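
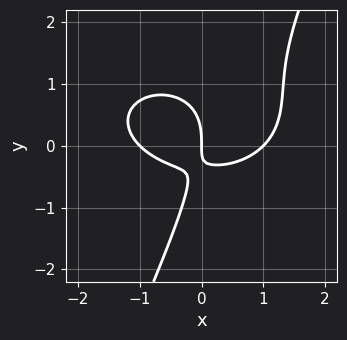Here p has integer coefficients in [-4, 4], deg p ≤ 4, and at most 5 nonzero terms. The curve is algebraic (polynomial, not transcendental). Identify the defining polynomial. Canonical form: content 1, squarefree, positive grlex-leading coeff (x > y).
deg p = 3.
From the visible intercepts: it crosses the y-axis at the gridline y = 0; among the integer gridlines, it crosses the x-axis at x ∈ {-1, 0, 1}.
Together with the visible shape, these determine p as stated.

x^3 + 2*x*y^2 - y^3 - 2*x*y - x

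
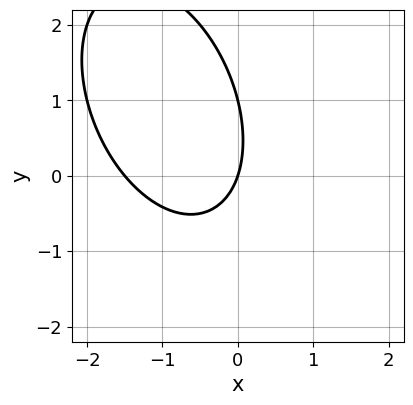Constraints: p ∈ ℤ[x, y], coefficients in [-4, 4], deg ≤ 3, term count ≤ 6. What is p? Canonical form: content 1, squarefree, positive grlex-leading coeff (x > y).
The degree is 2 — the shape is more complex than any degree-1 curve.
Reading off the gridlines: it meets the x-axis at x = 0 (among the integer gridlines); the y-axis gridline crossings are at y ∈ {0, 1}.
Assembling these constraints gives the stated polynomial.

2*x^2 + x*y + y^2 + 3*x - y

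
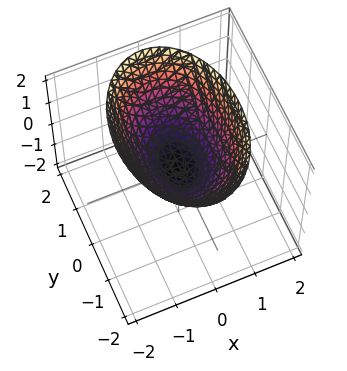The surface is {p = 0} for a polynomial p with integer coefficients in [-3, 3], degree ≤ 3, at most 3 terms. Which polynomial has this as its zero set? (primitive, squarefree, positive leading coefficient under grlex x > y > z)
(a) The degree is 2 — a paraboloid; a quadric.
(b) Symmetries: it's symmetric under y → −y, forcing even powers of y; it's symmetric under x → −x, forcing even powers of x.
(c) Reading off the gridlines: one z-axis crossing is at z = 0; one y-axis crossing is at y = 0; it meets the x-axis at x = 0 (among the integer gridlines).
(d) Fitting integer coefficients to these (and the overall shape) gives p.

2*x^2 + y^2 - 2*z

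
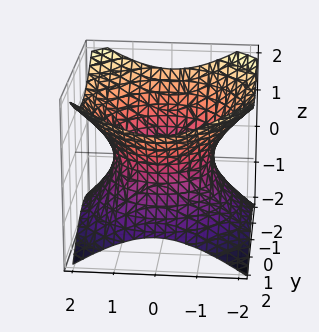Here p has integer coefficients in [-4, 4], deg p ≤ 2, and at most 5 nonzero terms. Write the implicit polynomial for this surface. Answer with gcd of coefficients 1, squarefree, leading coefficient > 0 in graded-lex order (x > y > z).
1. Degree: a generic line meets the surface in up to 2 points, so deg p = 2.
2. Symmetries: rotational symmetry about the z-axis ⇒ p depends on x, y only through x² + y².
3. From the axis intercepts and sections: a circular section at z = 1 has radius between 1 and 2; no z-intercept at any integer in the box.
4. Putting this together gives p.

2*x^2 + 2*y^2 - 3*z^2 - 3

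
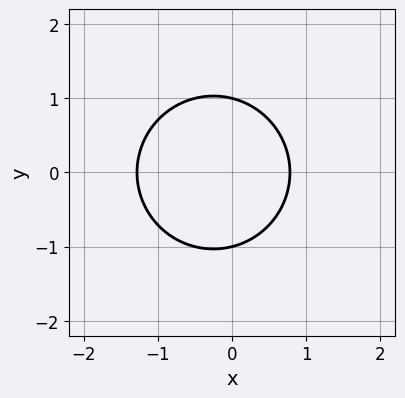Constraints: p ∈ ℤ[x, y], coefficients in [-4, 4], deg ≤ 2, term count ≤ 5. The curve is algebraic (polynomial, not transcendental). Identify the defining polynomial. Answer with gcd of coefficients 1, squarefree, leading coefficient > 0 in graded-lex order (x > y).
First, degree: the shape is more complex than any degree-1 curve, so deg p = 2.
Next, symmetries: mirror symmetry y ↦ −y ⇒ only even powers of y.
Next, from the visible intercepts: among the integer gridlines, it crosses the y-axis at y ∈ {-1, 1}.
Finally, matching integer coefficients to the picture gives p.

2*x^2 + 2*y^2 + x - 2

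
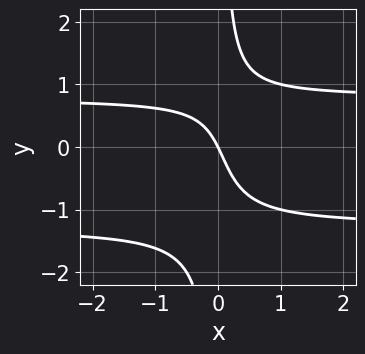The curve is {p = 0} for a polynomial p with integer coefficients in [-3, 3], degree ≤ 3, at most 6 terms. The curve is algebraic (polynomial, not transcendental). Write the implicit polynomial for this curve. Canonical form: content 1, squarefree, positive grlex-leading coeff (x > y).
2*x*y^2 + x*y - 2*x - y

First, degree: a generic line meets the curve in up to 3 points, so deg p = 3.
Then, against the integer gridlines: it meets the y-axis at y = 0 (among the integer gridlines); it crosses the x-axis at the gridline x = 0.
Finally, these observations pin down the coefficients.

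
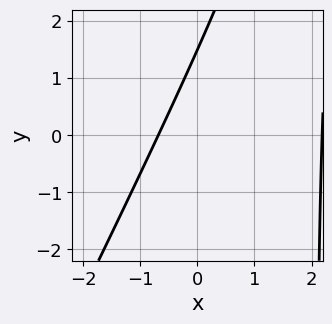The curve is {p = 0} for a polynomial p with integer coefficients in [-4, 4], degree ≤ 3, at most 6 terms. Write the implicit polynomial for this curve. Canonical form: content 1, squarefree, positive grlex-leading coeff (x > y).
2*x^2 - x*y - 3*x + 2*y - 3

First, the degree is 2 — a generic line meets the curve in up to 2 points.
Finally, solving for integer coefficients yields p as stated.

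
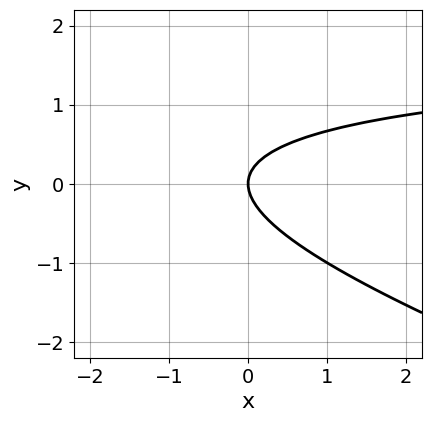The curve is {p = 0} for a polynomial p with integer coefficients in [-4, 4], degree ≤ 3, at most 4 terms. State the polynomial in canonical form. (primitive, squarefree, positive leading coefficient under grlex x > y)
x*y + 3*y^2 - 2*x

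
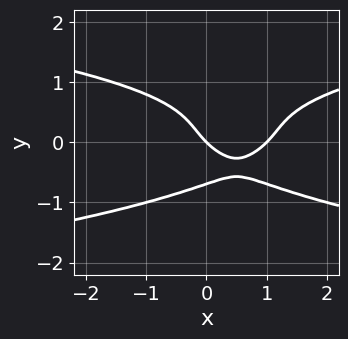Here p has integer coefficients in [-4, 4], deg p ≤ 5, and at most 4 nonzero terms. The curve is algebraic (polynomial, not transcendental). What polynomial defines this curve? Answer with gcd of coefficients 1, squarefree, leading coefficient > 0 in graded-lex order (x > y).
(a) Degree: the shape is more complex than any degree-3 curve, so deg p = 4.
(b) From the visible intercepts: it meets the y-axis at y = 0 (among the integer gridlines); among the integer gridlines, it crosses the x-axis at x ∈ {0, 1}.
(c) Matching integer coefficients to the picture gives p.

3*y^4 - x^2 + x + y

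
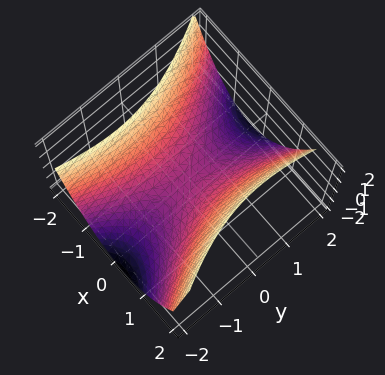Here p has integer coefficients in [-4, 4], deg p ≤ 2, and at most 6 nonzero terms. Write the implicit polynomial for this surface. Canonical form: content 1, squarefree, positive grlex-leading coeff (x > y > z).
3*x^2 + x*y - y^2 - 3*z

First, degree: the shape is more complex than any degree-1 surface, so deg p = 2.
Then, checking where it meets the axes: it meets the x-axis at x = 0 (among the integer gridlines); it meets the z-axis at z = 0 (among the integer gridlines); it meets the y-axis at y = 0 (among the integer gridlines).
Finally, the integer polynomial consistent with all of this is the stated p.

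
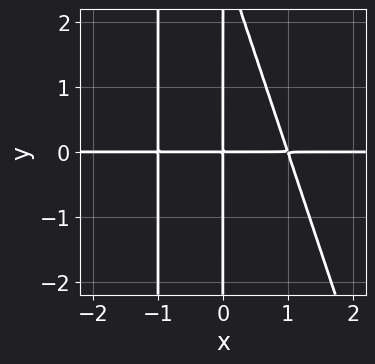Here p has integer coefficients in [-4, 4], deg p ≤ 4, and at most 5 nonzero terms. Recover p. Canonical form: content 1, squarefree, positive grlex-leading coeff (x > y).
3*x^3*y + x^2*y^2 + x*y^2 - 3*x*y

1. The degree is 4 — no degree-3 curve has this shape.
2. From the axis intercepts and sections: every point of the x-axis in the box is on the curve; the visible y-axis segment lies entirely on the curve.
3. The integer polynomial consistent with all of this is the stated p.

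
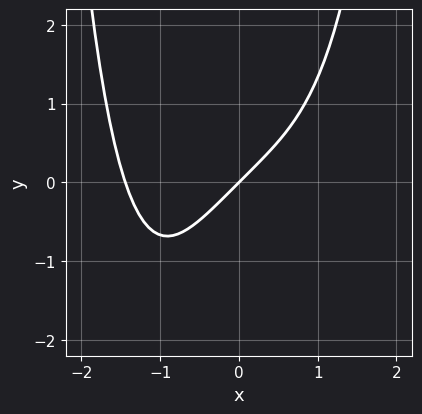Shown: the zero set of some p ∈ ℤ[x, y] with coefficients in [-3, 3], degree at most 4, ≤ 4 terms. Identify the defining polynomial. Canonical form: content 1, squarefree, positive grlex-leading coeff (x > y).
First, degree: the shape is more complex than any degree-3 curve, so deg p = 4.
Next, checking where it meets the axes: it crosses the y-axis at the gridline y = 0; one x-axis crossing is at x = 0.
Finally, assembling these constraints gives the stated polynomial.

x^4 + 3*x - 3*y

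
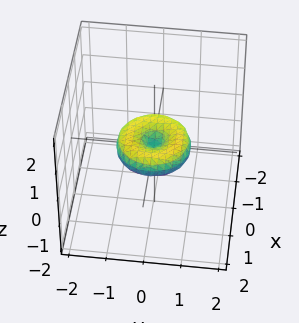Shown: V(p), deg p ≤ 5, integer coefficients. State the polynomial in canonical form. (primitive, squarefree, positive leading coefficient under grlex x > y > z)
x^4 + 2*x^2*y^2 + y^4 - x^2 - y^2 + 2*z^2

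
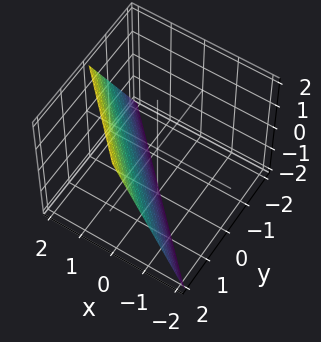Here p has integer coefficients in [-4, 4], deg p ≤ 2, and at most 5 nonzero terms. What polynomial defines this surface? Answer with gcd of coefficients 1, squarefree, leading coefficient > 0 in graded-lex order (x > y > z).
1. deg p = 1. Every cross-section is a straight line — this is a plane.
2. Observable constraints: it crosses the y-axis at the gridline y = 1; it meets the x-axis at x = 1 (among the integer gridlines); one z-axis crossing is at z = -2.
3. These observations pin down the coefficients.

2*x + 2*y - z - 2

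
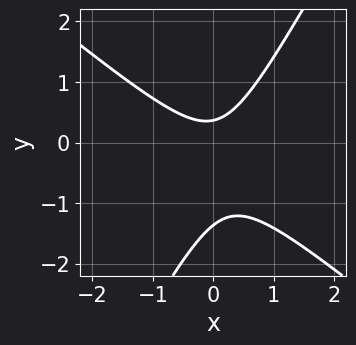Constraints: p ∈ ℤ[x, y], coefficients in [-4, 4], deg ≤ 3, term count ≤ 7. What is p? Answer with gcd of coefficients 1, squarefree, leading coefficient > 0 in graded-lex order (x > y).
1. deg p = 2.
2. Reading off the gridlines: the curve avoids every integer x-axis point in the box.
3. The integer polynomial consistent with all of this is the stated p.

3*x^2 + 2*x*y - 2*y^2 - 2*y + 1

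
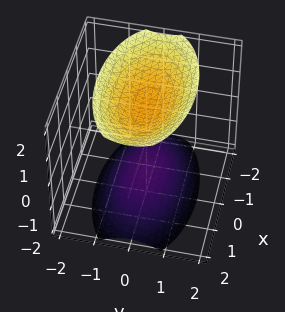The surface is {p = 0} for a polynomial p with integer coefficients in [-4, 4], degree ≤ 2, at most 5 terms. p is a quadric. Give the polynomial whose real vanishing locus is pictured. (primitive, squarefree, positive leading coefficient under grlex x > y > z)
(a) The picture has 2 separate pieces. Treating them together as one polynomial.
(b) Degree: two separate bowl-shaped sheets opening away from each other; a quadric, so deg p = 2.
(c) Symmetries: it's symmetric under z → −z, forcing even powers of z; it's symmetric under x → −x, forcing even powers of x; mirror symmetry y ↦ −y ⇒ only even powers of y.
(d) Checking where it meets the axes: no y-intercept at any integer in the box; the surface avoids every integer x-axis point in the box.
(e) Matching integer coefficients to the picture gives p.

x^2 + 3*y^2 - 2*z^2 + 3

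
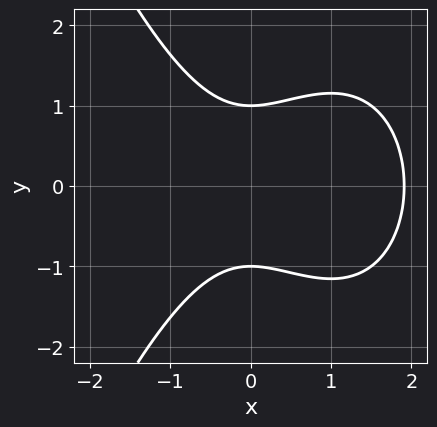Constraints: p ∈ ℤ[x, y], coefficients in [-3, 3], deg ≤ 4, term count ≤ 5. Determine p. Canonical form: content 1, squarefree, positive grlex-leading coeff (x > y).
The degree is 3 — no degree-2 curve has this shape.
Symmetries: mirror symmetry y ↦ −y ⇒ only even powers of y.
Against the integer gridlines: the y-axis gridline crossings are at y ∈ {-1, 1}.
These observations pin down the coefficients.

2*x^3 - 3*x^2 + 3*y^2 - 3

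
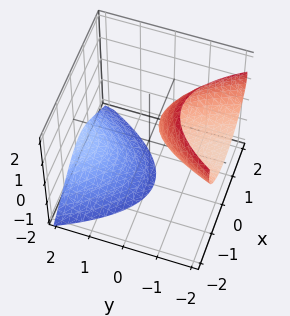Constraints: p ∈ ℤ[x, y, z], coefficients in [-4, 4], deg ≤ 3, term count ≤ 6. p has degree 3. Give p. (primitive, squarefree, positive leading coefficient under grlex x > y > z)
z^3 + 3*x^2 + 3*y*z - 3*z + 3

First, the picture has 2 separate pieces. They look like related sheets of one shape, so recover p as a whole.
Then, the degree is 3 — no degree-2 surface has this shape.
Then, from the visible intercepts: the surface avoids every integer z-axis point in the box; no x-intercept at any integer in the box.
Finally, putting this together gives p.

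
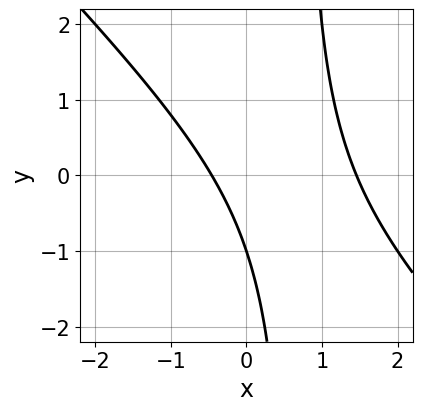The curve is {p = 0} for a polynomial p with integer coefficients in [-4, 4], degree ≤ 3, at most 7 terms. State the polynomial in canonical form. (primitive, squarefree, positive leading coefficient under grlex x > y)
First, deg p = 2.
Next, against the integer gridlines: it meets the y-axis at y = -1 (among the integer gridlines).
Finally, the integer polynomial consistent with all of this is the stated p.

3*x^2 + 3*x*y - 3*x - 2*y - 2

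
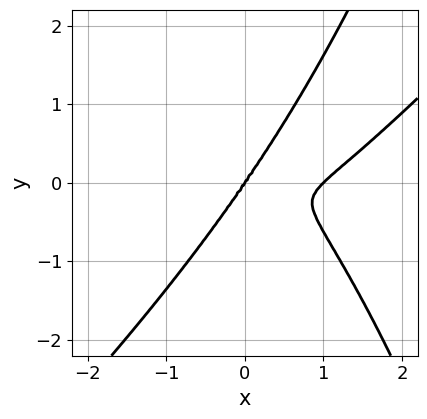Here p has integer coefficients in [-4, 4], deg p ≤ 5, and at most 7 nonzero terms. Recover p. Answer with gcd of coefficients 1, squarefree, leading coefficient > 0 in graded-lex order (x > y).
First, deg p = 4. The shape is more complex than any degree-3 curve.
Then, observable constraints: the x-axis gridline crossings are at x ∈ {0, 1}; it meets the y-axis at y = 0 (among the integer gridlines).
Finally, matching integer coefficients to the picture gives p.

x^4 - x^3*y - x^3 - x*y^2 + y^3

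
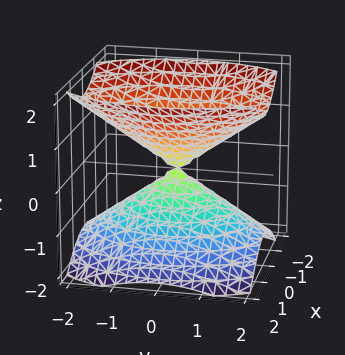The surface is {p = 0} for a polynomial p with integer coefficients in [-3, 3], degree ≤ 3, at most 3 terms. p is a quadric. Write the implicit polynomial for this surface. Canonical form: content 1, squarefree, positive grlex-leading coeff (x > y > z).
1. I count 2 distinct pieces. They look like related sheets of one shape, so recover p as a whole.
2. Degree: a double cone through the origin; a quadric, so deg p = 2.
3. Symmetries: it's symmetric under x → −x, forcing even powers of x; the y ↦ −y reflection is a symmetry, so y appears only in even powers; mirror symmetry z ↦ −z ⇒ only even powers of z.
4. Reading off the gridlines: it crosses the y-axis at the gridline y = 0; it meets the x-axis at x = 0 (among the integer gridlines).
5. Matching integer coefficients to the picture gives p.

2*x^2 + y^2 - 2*z^2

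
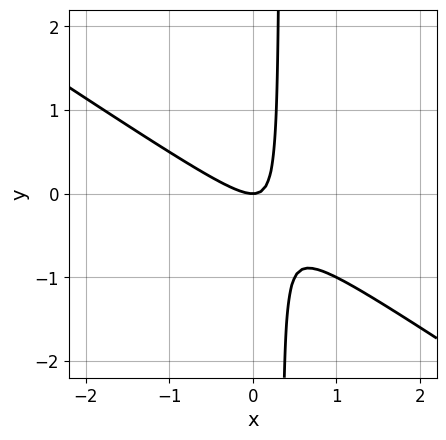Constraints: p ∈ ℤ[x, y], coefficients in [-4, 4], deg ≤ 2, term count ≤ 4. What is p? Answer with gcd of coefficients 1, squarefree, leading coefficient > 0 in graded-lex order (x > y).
2*x^2 + 3*x*y - y

First, degree: the shape is more complex than any degree-1 curve, so deg p = 2.
Next, observable constraints: one y-axis crossing is at y = 0; it crosses the x-axis at the gridline x = 0.
Finally, together with the visible shape, these determine p as stated.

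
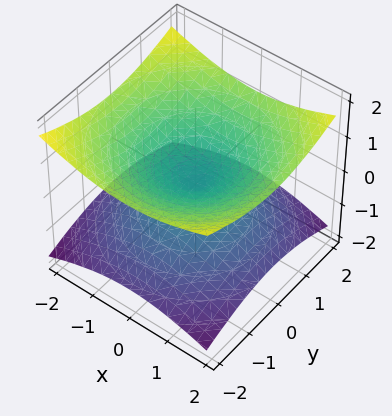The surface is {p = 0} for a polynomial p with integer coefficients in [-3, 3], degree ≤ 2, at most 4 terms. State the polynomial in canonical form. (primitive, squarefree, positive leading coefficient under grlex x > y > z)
The degree is 2 — two nappes meeting at a single point; a quadric.
Symmetries: it's symmetric under z → −z, forcing even powers of z; rotational symmetry about the z-axis ⇒ p depends on x, y only through x² + y².
From the visible intercepts: it crosses the x-axis at the gridline x = 0; it meets the y-axis at y = 0 (among the integer gridlines); a circular section at z = 1 has radius between 1 and 2.
Matching integer coefficients to the picture gives p.

x^2 + y^2 - 3*z^2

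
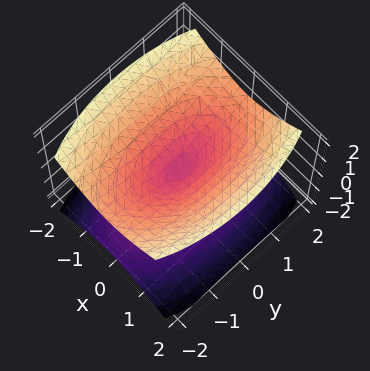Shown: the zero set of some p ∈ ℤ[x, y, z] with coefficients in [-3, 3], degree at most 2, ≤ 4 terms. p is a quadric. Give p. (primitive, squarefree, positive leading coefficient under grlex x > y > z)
The picture has 2 separate pieces. They look like related sheets of one shape, so recover p as a whole.
deg p = 2. Two nappes meeting at a single point; a quadric.
Symmetries: mirror symmetry y ↦ −y ⇒ only even powers of y; it's symmetric under z → −z, forcing even powers of z; the x ↦ −x reflection is a symmetry, so x appears only in even powers.
Checking where it meets the axes: it crosses the y-axis at the gridline y = 0; one x-axis crossing is at x = 0; one z-axis crossing is at z = 0.
Putting this together gives p.

3*x^2 + y^2 - 3*z^2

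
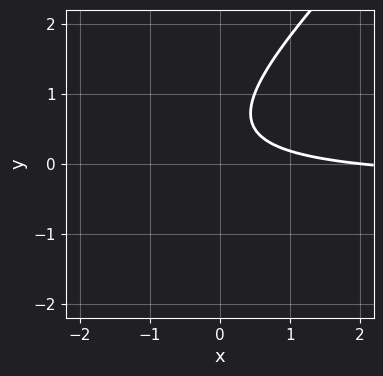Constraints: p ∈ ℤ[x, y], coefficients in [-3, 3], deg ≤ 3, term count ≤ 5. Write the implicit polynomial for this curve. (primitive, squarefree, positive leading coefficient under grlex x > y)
3*x*y - 3*y^2 + x + 3*y - 2

1. The degree is 2 — the shape is more complex than any degree-1 curve.
2. Checking where it meets the axes: it meets the x-axis at x = 2 (among the integer gridlines); it misses every integer gridline on the y-axis.
3. Putting this together gives p.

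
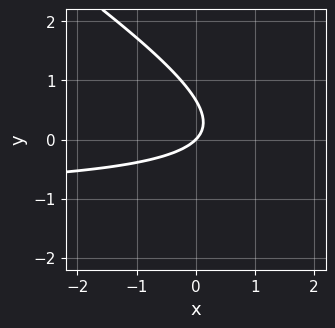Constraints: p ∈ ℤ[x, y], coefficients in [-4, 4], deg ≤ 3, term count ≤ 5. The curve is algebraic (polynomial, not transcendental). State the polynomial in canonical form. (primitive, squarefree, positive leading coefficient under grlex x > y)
2*x*y + 3*y^2 + 2*x - 2*y

First, degree: a generic line meets the curve in up to 2 points, so deg p = 2.
Next, checking where it meets the axes: it crosses the y-axis at the gridline y = 0; one x-axis crossing is at x = 0.
Finally, fitting integer coefficients to these (and the overall shape) gives p.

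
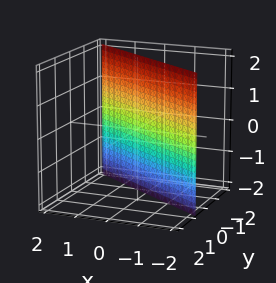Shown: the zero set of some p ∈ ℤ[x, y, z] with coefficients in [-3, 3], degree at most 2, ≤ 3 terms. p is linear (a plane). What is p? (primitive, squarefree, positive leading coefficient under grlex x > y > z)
2*x + 3*y + 2

deg p = 1.
From the visible intercepts: one x-axis crossing is at x = -1; no z-intercept at any integer in the box.
Fitting integer coefficients to these (and the overall shape) gives p.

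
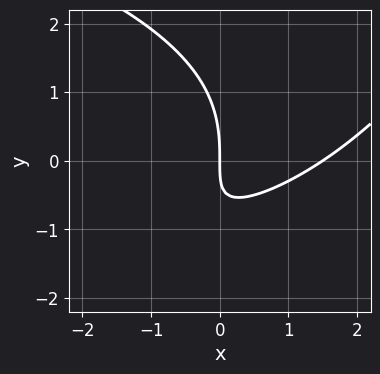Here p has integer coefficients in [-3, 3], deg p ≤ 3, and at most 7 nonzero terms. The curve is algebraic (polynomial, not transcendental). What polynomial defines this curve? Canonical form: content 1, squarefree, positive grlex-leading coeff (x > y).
x*y^2 - y^3 + 2*x^2 - 3*x*y - 3*x

Degree: a generic line meets the curve in up to 3 points, so deg p = 3.
Observable constraints: it crosses the x-axis at the gridline x = 0; it meets the y-axis at y = 0 (among the integer gridlines).
The integer polynomial consistent with all of this is the stated p.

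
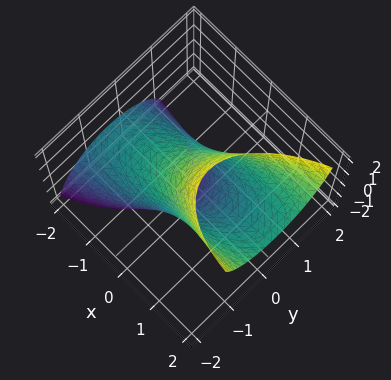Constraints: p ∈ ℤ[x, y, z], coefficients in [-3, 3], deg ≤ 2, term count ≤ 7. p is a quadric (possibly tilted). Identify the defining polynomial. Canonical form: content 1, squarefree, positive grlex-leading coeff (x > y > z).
1. The degree is 2 — a generic line meets the surface in up to 2 points.
2. The integer polynomial consistent with all of this is the stated p.

x^2 - x*y - 3*x*z + 3*y^2 + z^2 - 2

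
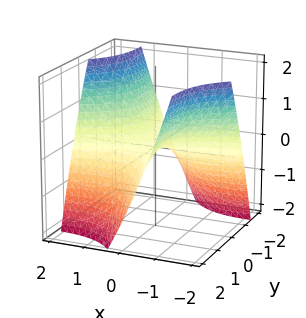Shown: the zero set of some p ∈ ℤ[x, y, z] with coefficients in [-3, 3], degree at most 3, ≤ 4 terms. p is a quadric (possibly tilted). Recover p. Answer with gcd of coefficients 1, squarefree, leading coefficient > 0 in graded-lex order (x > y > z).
1. Degree: the shape is more complex than any degree-1 surface, so deg p = 2.
2. Reading off the gridlines: one y-axis crossing is at y = 0; it crosses the z-axis at the gridline z = 0; one x-axis crossing is at x = 0.
3. Putting this together gives p.

x^2 - 3*x*y - y^2 - 3*z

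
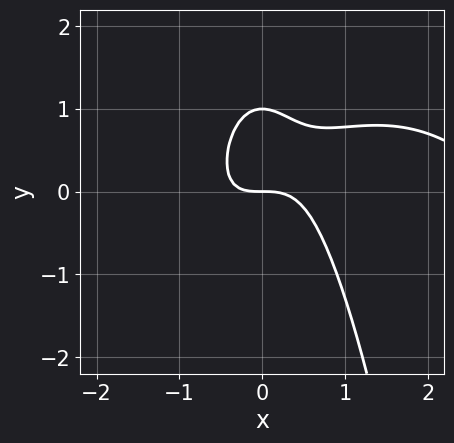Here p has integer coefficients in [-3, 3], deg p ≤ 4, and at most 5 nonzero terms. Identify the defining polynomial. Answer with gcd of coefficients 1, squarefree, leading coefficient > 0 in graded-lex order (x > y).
x^4 - 3*x^3 + 3*x^2*y + 2*y^2 - 2*y

(a) Degree: a generic line meets the curve in up to 4 points, so deg p = 4.
(b) From the axis intercepts and sections: it crosses the x-axis at the gridline x = 0; among the integer gridlines, it crosses the y-axis at y ∈ {0, 1}.
(c) Matching integer coefficients to the picture gives p.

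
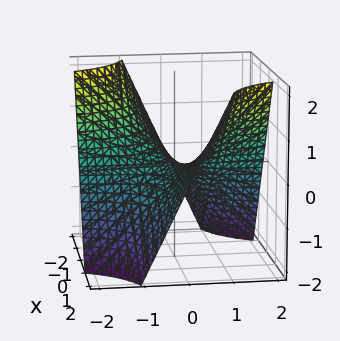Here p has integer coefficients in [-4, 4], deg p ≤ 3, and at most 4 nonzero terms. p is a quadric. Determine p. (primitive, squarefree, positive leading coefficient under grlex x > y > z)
First, degree: a hyperbolic paraboloid; a quadric, so deg p = 2.
Then, against the integer gridlines: it meets the z-axis at z = 0 (among the integer gridlines); every point of the y-axis in the box is on the surface; every point of the x-axis in the box is on the surface.
Finally, matching integer coefficients to the picture gives p.

x*y - z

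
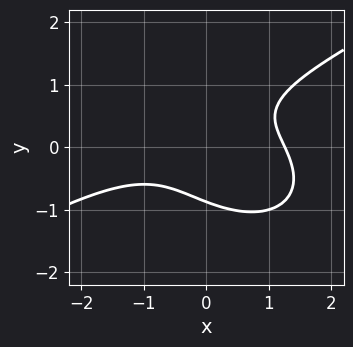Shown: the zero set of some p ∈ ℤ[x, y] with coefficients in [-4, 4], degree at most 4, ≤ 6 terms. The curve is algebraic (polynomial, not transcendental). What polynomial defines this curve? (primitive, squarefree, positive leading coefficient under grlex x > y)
x^3 - x^2*y - 3*y^3 + 3*x*y - 2

First, deg p = 3. A generic line meets the curve in up to 3 points.
Finally, solving for integer coefficients yields p as stated.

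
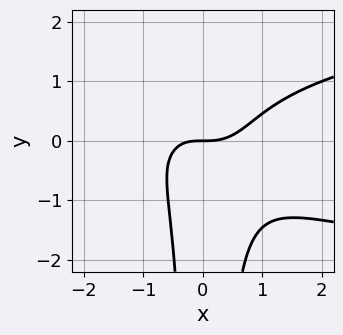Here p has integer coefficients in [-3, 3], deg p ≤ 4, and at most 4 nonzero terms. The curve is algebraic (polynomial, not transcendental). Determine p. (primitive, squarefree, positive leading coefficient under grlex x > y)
3*x^2*y^2 - 2*x^3 + x*y + 2*y

1. Degree: the shape is more complex than any degree-3 curve, so deg p = 4.
2. From the visible intercepts: one y-axis crossing is at y = 0; one x-axis crossing is at x = 0.
3. The integer polynomial consistent with all of this is the stated p.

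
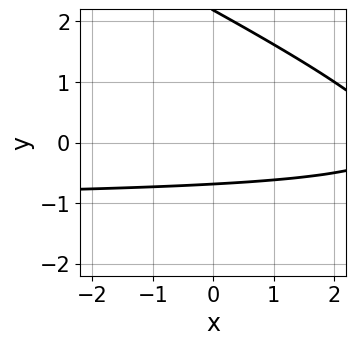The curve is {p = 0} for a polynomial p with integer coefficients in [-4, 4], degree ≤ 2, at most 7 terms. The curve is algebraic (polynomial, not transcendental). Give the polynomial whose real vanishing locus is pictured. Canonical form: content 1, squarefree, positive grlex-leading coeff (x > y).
First, degree: a generic line meets the curve in up to 2 points, so deg p = 2.
Then, checking where it meets the axes: it misses every integer gridline on the x-axis.
Finally, together with the visible shape, these determine p as stated.

x*y + 2*y^2 + x - 3*y - 3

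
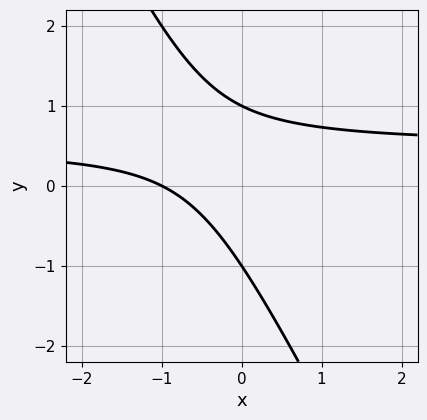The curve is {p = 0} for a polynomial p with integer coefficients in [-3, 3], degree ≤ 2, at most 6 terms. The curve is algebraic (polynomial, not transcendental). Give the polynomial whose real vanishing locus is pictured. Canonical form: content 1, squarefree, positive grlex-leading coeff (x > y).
First, degree: a generic line meets the curve in up to 2 points, so deg p = 2.
Next, from the visible intercepts: the y-axis gridline crossings are at y ∈ {-1, 1}; one x-axis crossing is at x = -1.
Finally, fitting integer coefficients to these (and the overall shape) gives p.

2*x*y + y^2 - x - 1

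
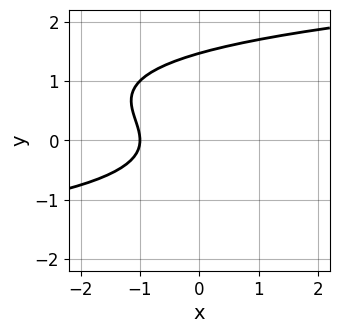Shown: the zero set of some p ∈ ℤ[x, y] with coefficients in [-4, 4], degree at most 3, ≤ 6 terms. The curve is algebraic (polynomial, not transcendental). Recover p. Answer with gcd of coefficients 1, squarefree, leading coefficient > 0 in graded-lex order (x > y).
(a) deg p = 3.
(b) Against the integer gridlines: one x-axis crossing is at x = -1.
(c) Putting this together gives p.

y^3 - y^2 - x - 1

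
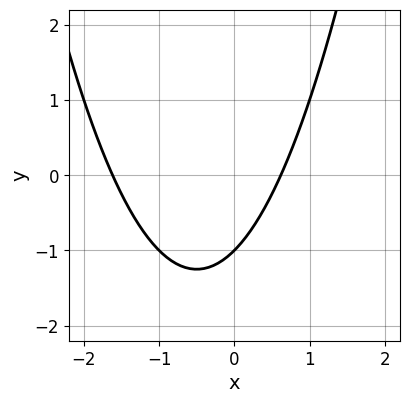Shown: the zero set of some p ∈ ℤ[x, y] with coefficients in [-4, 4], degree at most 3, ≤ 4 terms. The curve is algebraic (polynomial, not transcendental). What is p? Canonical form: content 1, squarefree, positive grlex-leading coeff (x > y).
deg p = 2. No degree-1 curve has this shape.
From the visible intercepts: it meets the y-axis at y = -1 (among the integer gridlines).
Assembling these constraints gives the stated polynomial.

x^2 + x - y - 1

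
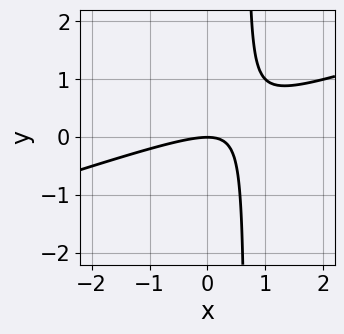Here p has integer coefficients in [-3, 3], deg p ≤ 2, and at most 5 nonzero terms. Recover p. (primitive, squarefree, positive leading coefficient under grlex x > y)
x^2 - 3*x*y + 2*y

1. deg p = 2. No degree-1 curve has this shape.
2. From the axis intercepts and sections: it crosses the y-axis at the gridline y = 0; one x-axis crossing is at x = 0.
3. The integer polynomial consistent with all of this is the stated p.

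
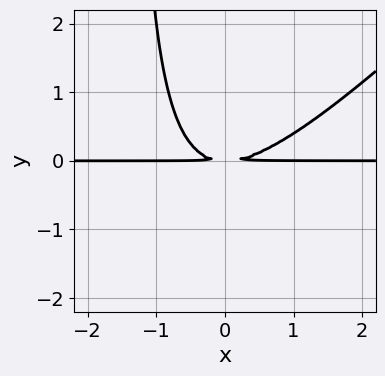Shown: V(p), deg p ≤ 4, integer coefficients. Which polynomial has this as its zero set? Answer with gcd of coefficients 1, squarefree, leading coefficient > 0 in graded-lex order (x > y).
First, deg p = 3. The shape is more complex than any degree-2 curve.
Then, checking where it meets the axes: the visible x-axis segment lies entirely on the curve.
Finally, these observations pin down the coefficients.

2*x^2*y - 2*x*y^2 - 3*y^2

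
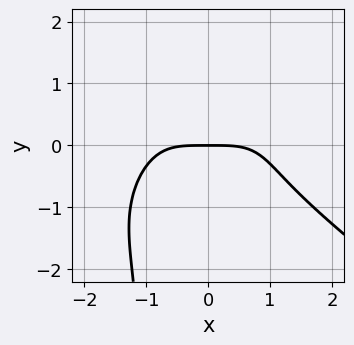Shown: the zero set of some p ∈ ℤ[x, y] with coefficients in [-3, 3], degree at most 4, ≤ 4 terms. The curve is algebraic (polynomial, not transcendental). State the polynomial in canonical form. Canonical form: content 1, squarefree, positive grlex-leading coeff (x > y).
1. Degree: no degree-3 curve has this shape, so deg p = 4.
2. From the axis intercepts and sections: one x-axis crossing is at x = 0; it meets the y-axis at y = 0 (among the integer gridlines).
3. Matching integer coefficients to the picture gives p.

x^4 + 2*x*y^3 + 2*y^3 + 3*y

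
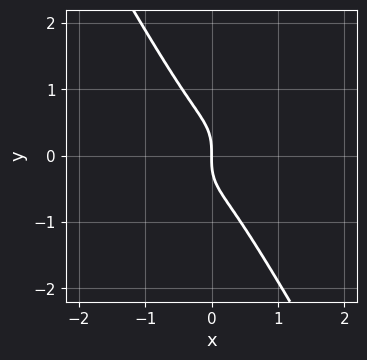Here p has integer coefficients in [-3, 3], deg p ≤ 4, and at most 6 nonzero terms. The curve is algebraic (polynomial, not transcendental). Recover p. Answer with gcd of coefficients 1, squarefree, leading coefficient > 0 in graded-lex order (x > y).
2*x^3 - 2*x^2*y + y^3 + x

deg p = 3. No degree-2 curve has this shape.
From the visible intercepts: one y-axis crossing is at y = 0; it meets the x-axis at x = 0 (among the integer gridlines).
Together with the visible shape, these determine p as stated.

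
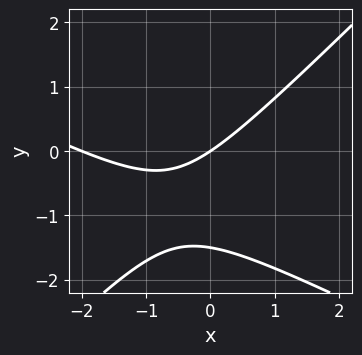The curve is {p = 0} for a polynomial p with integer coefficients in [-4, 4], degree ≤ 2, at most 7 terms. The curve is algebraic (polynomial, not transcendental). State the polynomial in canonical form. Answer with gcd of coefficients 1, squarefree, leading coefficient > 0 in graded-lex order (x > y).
First, the degree is 2 — a generic line meets the curve in up to 2 points.
Next, against the integer gridlines: it meets the y-axis at y = 0 (among the integer gridlines); among the integer gridlines, it crosses the x-axis at x ∈ {-2, 0}.
Finally, fitting integer coefficients to these (and the overall shape) gives p.

x^2 + x*y - 2*y^2 + 2*x - 3*y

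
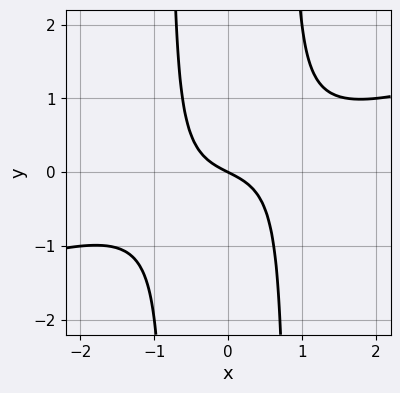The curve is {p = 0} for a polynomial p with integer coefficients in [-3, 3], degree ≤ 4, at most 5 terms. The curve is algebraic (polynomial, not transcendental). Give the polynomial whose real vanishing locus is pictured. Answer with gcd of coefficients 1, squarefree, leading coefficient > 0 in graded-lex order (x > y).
1. deg p = 3. A generic line meets the curve in up to 3 points.
2. Reading off the gridlines: it meets the x-axis at x = 0 (among the integer gridlines); one y-axis crossing is at y = 0.
3. Fitting integer coefficients to these (and the overall shape) gives p.

x^3 - 3*x^2*y + x + 2*y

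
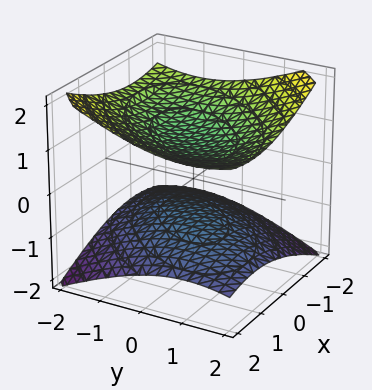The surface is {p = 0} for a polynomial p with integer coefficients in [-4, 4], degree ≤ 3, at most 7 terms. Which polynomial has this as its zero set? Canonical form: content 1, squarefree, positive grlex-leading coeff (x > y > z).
x^2 - x*y + y^2 - 3*z^2 + 2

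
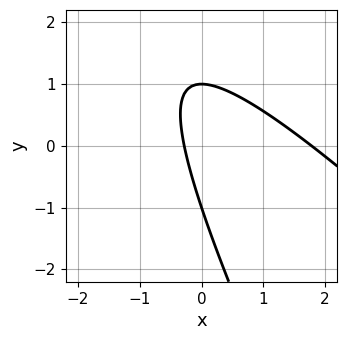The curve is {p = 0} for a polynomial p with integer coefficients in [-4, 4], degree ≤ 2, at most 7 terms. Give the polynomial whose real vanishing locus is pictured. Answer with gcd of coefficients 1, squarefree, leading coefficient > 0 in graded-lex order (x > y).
2*x^2 + 3*x*y + y^2 - 3*x - 1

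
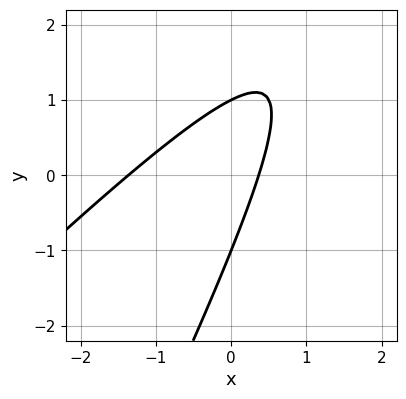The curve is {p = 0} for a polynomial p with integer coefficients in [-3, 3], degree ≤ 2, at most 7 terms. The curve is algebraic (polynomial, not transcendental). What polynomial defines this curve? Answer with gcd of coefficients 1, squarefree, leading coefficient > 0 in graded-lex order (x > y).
2*x^2 - 3*x*y + y^2 + 2*x - 1

deg p = 2.
From the axis intercepts and sections: among the integer gridlines, it crosses the y-axis at y ∈ {-1, 1}.
These observations pin down the coefficients.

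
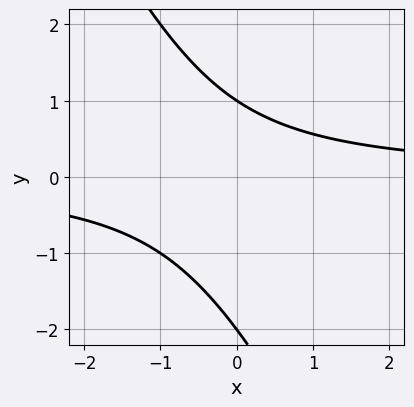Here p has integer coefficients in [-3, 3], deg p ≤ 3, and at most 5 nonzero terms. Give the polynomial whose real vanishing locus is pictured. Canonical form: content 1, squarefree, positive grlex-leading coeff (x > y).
(a) deg p = 2.
(b) Against the integer gridlines: among the integer gridlines, it crosses the y-axis at y ∈ {-2, 1}; it misses every integer gridline on the x-axis.
(c) Solving for integer coefficients yields p as stated.

2*x*y + y^2 + y - 2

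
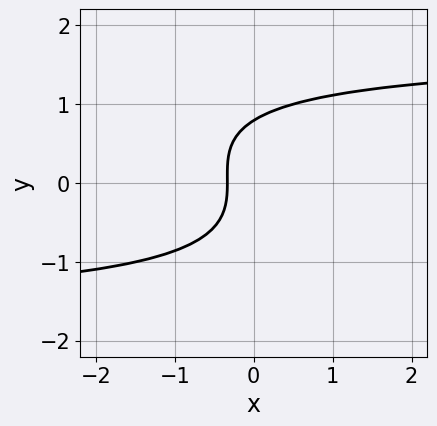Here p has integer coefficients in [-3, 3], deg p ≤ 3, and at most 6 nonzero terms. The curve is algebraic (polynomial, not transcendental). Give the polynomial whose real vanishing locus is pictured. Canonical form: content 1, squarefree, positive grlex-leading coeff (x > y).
x*y^2 + 2*y^3 - 3*x - 1

1. The degree is 3 — the shape is more complex than any degree-2 curve.
2. Solving for integer coefficients yields p as stated.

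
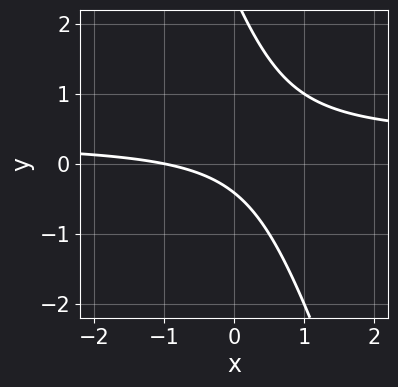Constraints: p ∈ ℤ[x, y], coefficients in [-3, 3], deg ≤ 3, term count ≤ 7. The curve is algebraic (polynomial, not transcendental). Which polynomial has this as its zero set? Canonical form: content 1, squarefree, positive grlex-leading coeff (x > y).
3*x*y + y^2 - x - 2*y - 1

(a) Degree: the shape is more complex than any degree-1 curve, so deg p = 2.
(b) Reading off the gridlines: it crosses the x-axis at the gridline x = -1.
(c) Solving for integer coefficients yields p as stated.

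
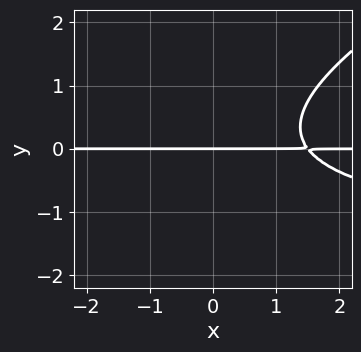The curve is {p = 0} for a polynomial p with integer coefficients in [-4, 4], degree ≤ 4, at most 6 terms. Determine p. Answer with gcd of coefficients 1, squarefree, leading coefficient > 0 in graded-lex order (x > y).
x*y^2 - 2*y^3 + 2*x*y - 3*y

First, deg p = 3.
Next, checking where it meets the axes: it crosses the y-axis at the gridline y = 0; every point of the x-axis in the box is on the curve.
Finally, matching integer coefficients to the picture gives p.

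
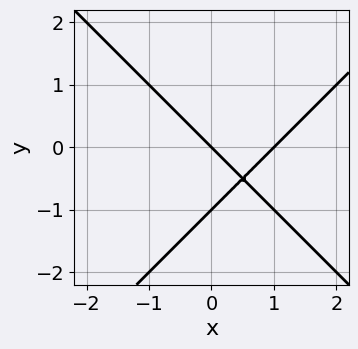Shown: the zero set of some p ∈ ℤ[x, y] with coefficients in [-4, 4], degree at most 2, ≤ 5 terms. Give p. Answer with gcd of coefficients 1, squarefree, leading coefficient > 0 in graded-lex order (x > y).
deg p = 2. No degree-1 curve has this shape.
From the visible intercepts: the x-axis gridline crossings are at x ∈ {0, 1}; the y-axis gridline crossings are at y ∈ {-1, 0}.
Solving for integer coefficients yields p as stated.

x^2 - y^2 - x - y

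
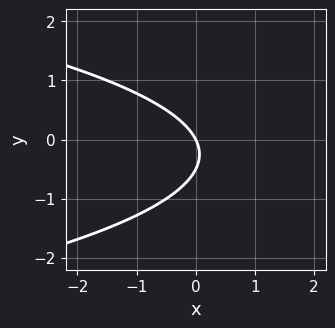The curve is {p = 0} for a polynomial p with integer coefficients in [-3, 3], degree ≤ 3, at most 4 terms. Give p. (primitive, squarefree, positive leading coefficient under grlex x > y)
2*y^2 + 2*x + y

(a) deg p = 2. No degree-1 curve has this shape.
(b) Reading off the gridlines: one x-axis crossing is at x = 0; it meets the y-axis at y = 0 (among the integer gridlines).
(c) Putting this together gives p.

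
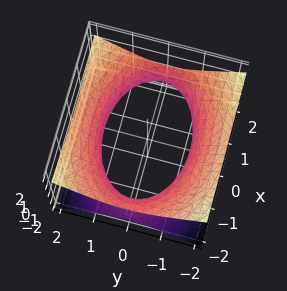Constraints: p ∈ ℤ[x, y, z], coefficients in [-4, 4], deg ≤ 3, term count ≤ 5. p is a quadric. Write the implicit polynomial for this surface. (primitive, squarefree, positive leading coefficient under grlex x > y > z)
First, the degree is 2 — an hourglass — one-sheet hyperboloid; a quadric.
Next, symmetries: the z ↦ −z reflection is a symmetry, so z appears only in even powers; mirror symmetry x ↦ −x ⇒ only even powers of x; it's symmetric under y → −y, forcing even powers of y.
Then, checking where it meets the axes: the surface avoids every integer z-axis point in the box.
Finally, the integer polynomial consistent with all of this is the stated p.

x^2 + 2*y^2 - 3*z^2 - 3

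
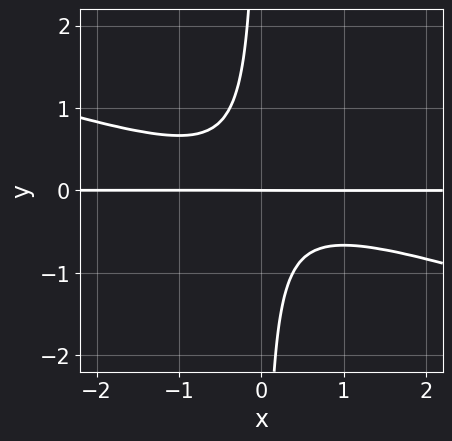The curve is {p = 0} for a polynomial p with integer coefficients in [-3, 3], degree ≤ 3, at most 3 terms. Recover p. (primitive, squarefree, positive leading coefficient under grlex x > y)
(a) The degree is 3 — the shape is more complex than any degree-2 curve.
(b) Reading off the gridlines: the visible x-axis segment lies entirely on the curve; it meets the y-axis at y = 0 (among the integer gridlines).
(c) Putting this together gives p.

x^2*y + 3*x*y^2 + y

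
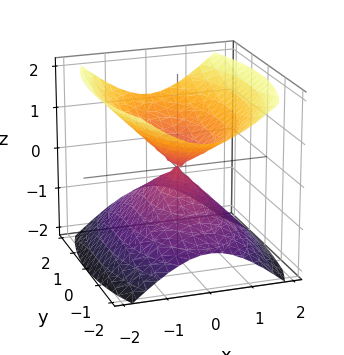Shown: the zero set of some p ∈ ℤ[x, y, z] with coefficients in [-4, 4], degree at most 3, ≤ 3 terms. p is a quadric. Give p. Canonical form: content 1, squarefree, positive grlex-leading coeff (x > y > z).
3*x^2 + y^2 - 3*z^2

(a) The picture has 2 separate pieces. They look like related sheets of one shape, so recover p as a whole.
(b) deg p = 2. A double cone through the origin; a quadric.
(c) Symmetries: it's symmetric under y → −y, forcing even powers of y; the z ↦ −z reflection is a symmetry, so z appears only in even powers; it's symmetric under x → −x, forcing even powers of x.
(d) Against the integer gridlines: one x-axis crossing is at x = 0; it crosses the z-axis at the gridline z = 0.
(e) Assembling these constraints gives the stated polynomial.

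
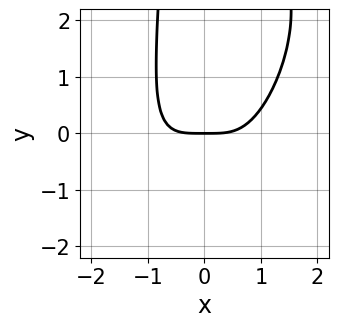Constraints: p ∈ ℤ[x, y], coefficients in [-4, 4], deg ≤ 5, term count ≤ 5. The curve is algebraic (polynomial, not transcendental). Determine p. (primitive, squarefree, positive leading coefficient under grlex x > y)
1. Degree: a generic line meets the curve in up to 4 points, so deg p = 4.
2. Observable constraints: it meets the x-axis at x = 0 (among the integer gridlines); one y-axis crossing is at y = 0.
3. Matching integer coefficients to the picture gives p.

2*x^4 - 2*x^3*y + x^2*y^2 - 3*y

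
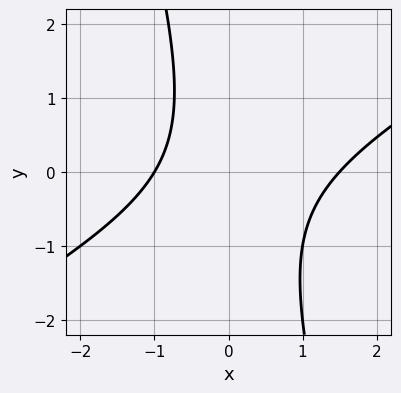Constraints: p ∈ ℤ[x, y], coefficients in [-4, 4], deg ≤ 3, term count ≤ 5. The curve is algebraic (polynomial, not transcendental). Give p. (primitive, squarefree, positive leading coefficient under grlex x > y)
2*x^2 - 3*x*y - y^2 - x - 3

deg p = 2. No degree-1 curve has this shape.
From the visible intercepts: one x-axis crossing is at x = -1; the curve avoids every integer y-axis point in the box.
Matching integer coefficients to the picture gives p.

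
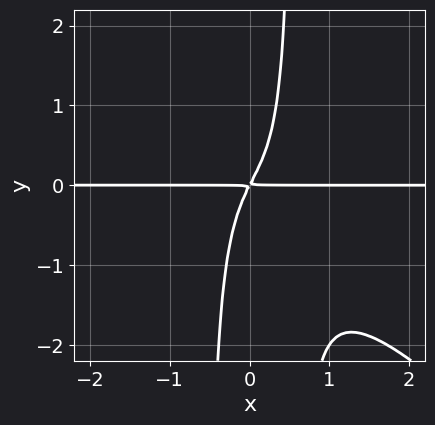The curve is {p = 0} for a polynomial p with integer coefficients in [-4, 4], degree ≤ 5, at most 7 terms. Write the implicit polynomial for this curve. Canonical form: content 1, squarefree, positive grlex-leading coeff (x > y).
3*x^3*y + 3*x^2*y^2 - x^2*y + 2*x*y - y^2

The degree is 4 — a generic line meets the curve in up to 4 points.
Checking where it meets the axes: the visible x-axis segment lies entirely on the curve.
Fitting integer coefficients to these (and the overall shape) gives p.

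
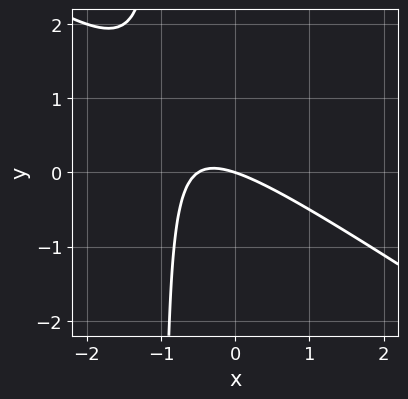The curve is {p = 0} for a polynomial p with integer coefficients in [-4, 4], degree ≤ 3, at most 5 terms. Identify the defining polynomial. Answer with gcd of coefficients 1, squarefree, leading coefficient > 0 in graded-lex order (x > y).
The degree is 2 — the shape is more complex than any degree-1 curve.
Checking where it meets the axes: it crosses the x-axis at the gridline x = 0; it crosses the y-axis at the gridline y = 0.
The integer polynomial consistent with all of this is the stated p.

2*x^2 + 3*x*y + x + 3*y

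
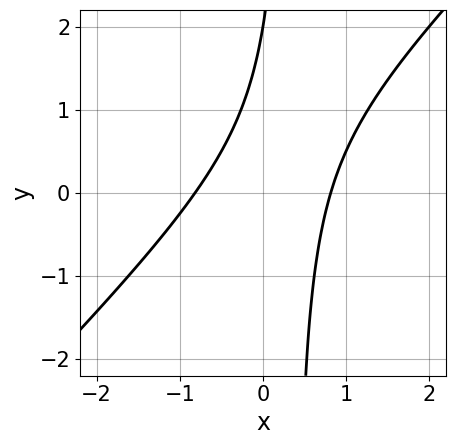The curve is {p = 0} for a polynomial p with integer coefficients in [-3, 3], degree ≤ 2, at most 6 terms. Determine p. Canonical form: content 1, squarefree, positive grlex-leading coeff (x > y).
3*x^2 - 3*x*y + y - 2

(a) deg p = 2. No degree-1 curve has this shape.
(b) Reading off the gridlines: it crosses the y-axis at the gridline y = 2.
(c) Solving for integer coefficients yields p as stated.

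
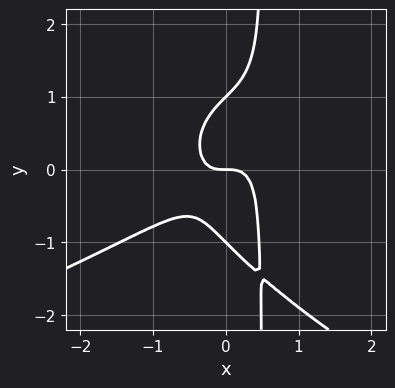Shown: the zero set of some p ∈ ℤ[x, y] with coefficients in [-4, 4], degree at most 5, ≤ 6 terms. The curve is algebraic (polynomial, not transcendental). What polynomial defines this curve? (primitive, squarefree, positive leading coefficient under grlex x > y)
1. deg p = 4. A generic line meets the curve in up to 4 points.
2. Observable constraints: one x-axis crossing is at x = 0; the y-axis gridline crossings are at y ∈ {-1, 0, 1}.
3. These observations pin down the coefficients.

2*x*y^3 + 3*x^3 - 3*x^2*y - y^3 + y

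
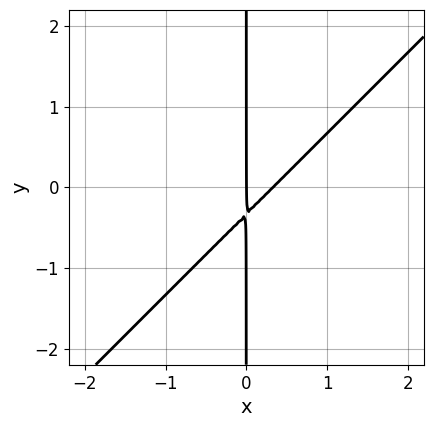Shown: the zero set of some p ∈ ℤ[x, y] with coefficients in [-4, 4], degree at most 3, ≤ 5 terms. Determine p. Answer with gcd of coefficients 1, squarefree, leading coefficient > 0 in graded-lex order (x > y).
3*x^2 - 3*x*y - x

(a) deg p = 2.
(b) From the axis intercepts and sections: one x-axis crossing is at x = 0; the visible y-axis segment lies entirely on the curve.
(c) The integer polynomial consistent with all of this is the stated p.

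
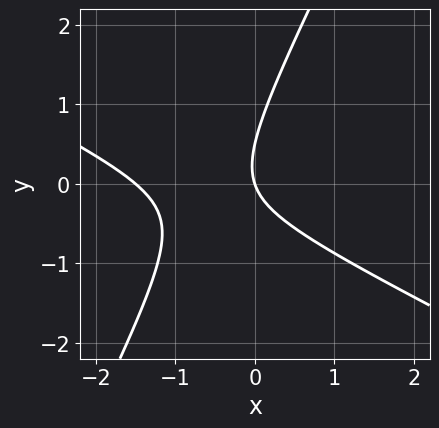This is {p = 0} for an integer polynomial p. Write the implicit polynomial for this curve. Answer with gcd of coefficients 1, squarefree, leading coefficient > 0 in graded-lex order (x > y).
(a) The degree is 2 — no degree-1 curve has this shape.
(b) From the axis intercepts and sections: one x-axis crossing is at x = 0; it crosses the y-axis at the gridline y = 0.
(c) Matching integer coefficients to the picture gives p.

2*x^2 + 3*x*y - 2*y^2 + 3*x + y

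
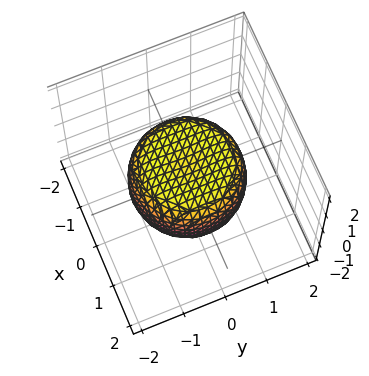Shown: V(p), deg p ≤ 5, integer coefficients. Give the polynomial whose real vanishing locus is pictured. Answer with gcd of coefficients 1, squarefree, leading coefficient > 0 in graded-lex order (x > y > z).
1. The degree is 4 — a generic line meets the surface in up to 4 points.
2. Symmetries: rotational symmetry about the z-axis ⇒ p depends on x, y only through x² + y².
3. Observable constraints: a circular section at z = 0 has radius between 1 and 2.
4. The integer polynomial consistent with all of this is the stated p.

2*x^4 + 4*x^2*y^2 + 2*y^4 - 2*x^2 - 2*y^2 + 3*z^2 - 2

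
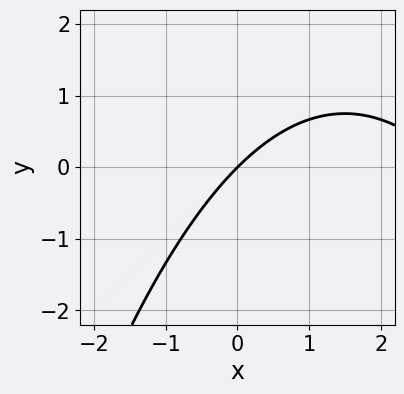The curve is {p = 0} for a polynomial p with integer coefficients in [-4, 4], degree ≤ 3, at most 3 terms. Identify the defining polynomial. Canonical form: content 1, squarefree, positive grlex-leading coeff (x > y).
x^2 - 3*x + 3*y

The degree is 2 — a generic line meets the curve in up to 2 points.
Against the integer gridlines: one y-axis crossing is at y = 0; it crosses the x-axis at the gridline x = 0.
Assembling these constraints gives the stated polynomial.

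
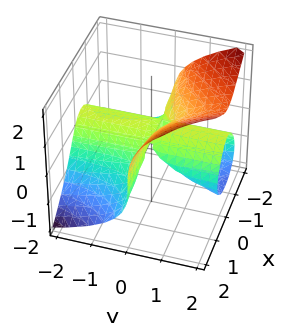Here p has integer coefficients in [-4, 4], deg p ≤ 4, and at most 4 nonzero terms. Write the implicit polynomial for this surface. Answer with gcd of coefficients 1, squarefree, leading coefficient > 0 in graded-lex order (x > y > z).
The degree is 3 — the shape is more complex than any degree-2 surface.
Checking where it meets the axes: the visible x-axis segment lies entirely on the surface; it crosses the z-axis at the gridline z = 0; the visible y-axis segment lies entirely on the surface.
Fitting integer coefficients to these (and the overall shape) gives p.

x^2*y - z^3 + x*y + y*z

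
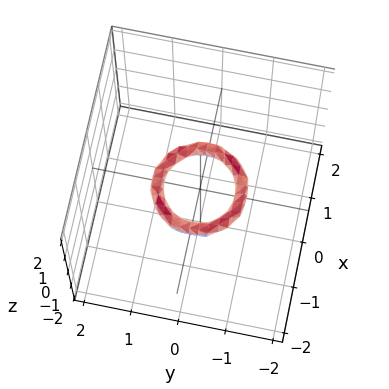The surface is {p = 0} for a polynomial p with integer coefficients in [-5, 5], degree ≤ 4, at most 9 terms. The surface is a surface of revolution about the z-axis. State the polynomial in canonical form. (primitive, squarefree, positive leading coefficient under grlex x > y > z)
deg p = 4. A generic line meets the surface in up to 4 points.
Symmetries: every cross-section ⟂ z is a circle, so x, y appear only via x² + y².
From the visible intercepts: the surface avoids every integer z-axis point in the box; the y-axis gridline crossings are at y ∈ {-1, 1}; a circular section at z = 0 has radius between 0 and 1.
Matching integer coefficients to the picture gives p. Check: (-1, 0, 0) on the x-axis lies on the surface, and p(-1, 0, 0) = 0. ✓

2*x^4 + 4*x^2*y^2 + 2*y^4 - 3*x^2 - 3*y^2 + 3*z^2 + 1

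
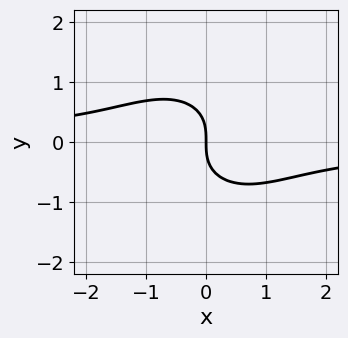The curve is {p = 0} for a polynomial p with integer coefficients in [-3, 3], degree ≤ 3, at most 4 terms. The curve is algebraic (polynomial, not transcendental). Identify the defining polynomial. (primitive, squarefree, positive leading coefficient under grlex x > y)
(a) Degree: a generic line meets the curve in up to 3 points, so deg p = 3.
(b) Observable constraints: it crosses the x-axis at the gridline x = 0; one y-axis crossing is at y = 0.
(c) Solving for integer coefficients yields p as stated.

x^2*y + y^3 + x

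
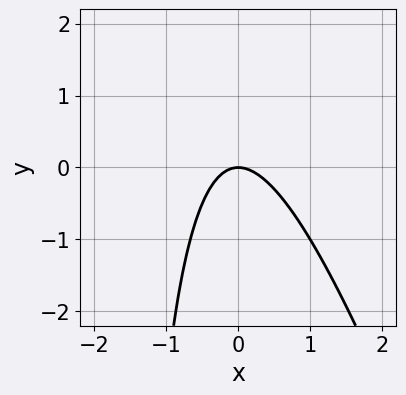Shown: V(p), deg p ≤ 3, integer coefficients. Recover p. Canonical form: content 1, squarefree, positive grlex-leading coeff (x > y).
deg p = 2.
Reading off the gridlines: it meets the x-axis at x = 0 (among the integer gridlines); one y-axis crossing is at y = 0.
The integer polynomial consistent with all of this is the stated p.

3*x^2 + x*y + 2*y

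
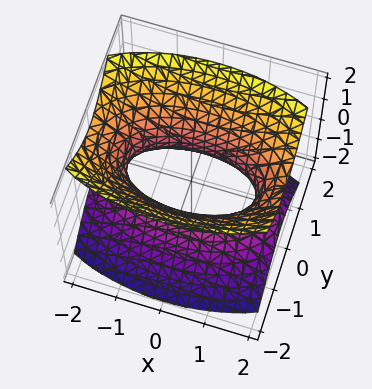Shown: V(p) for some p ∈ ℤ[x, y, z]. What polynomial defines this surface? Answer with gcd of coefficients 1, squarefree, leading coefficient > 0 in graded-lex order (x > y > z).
x^2 + 3*y^2 - 2*z^2 - 2

deg p = 2.
Symmetries: it's symmetric under x → −x, forcing even powers of x; it's symmetric under z → −z, forcing even powers of z; the y ↦ −y reflection is a symmetry, so y appears only in even powers.
Reading off the gridlines: the surface avoids every integer z-axis point in the box.
Together with the visible shape, these determine p as stated.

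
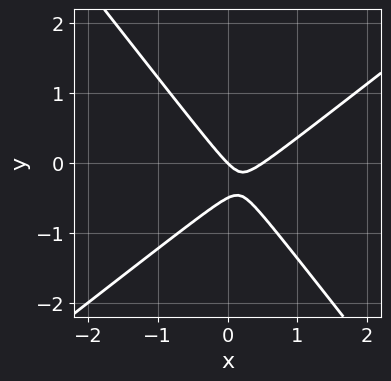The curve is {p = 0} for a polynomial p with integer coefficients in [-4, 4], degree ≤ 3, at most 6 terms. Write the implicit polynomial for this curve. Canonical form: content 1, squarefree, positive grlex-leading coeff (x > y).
(a) deg p = 2.
(b) Checking where it meets the axes: it meets the y-axis at y = 0 (among the integer gridlines); one x-axis crossing is at x = 0.
(c) Together with the visible shape, these determine p as stated.

2*x^2 - x*y - 2*y^2 - x - y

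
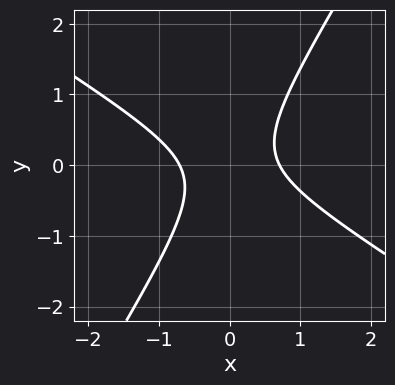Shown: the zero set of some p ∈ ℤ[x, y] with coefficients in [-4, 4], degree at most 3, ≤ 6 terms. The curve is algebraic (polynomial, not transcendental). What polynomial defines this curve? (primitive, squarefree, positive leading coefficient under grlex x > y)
2*x^2 + 2*x*y - 2*y^2 - 1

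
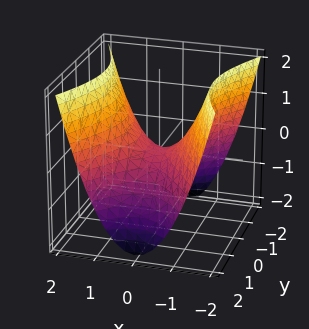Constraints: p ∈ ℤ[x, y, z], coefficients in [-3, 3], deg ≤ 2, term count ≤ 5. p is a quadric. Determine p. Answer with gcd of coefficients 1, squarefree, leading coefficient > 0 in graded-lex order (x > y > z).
2*x^2 - y^2 - 2*z

(a) Degree: a hyperbolic paraboloid; a quadric, so deg p = 2.
(b) Symmetries: the y ↦ −y reflection is a symmetry, so y appears only in even powers; mirror symmetry x ↦ −x ⇒ only even powers of x.
(c) Checking where it meets the axes: it crosses the y-axis at the gridline y = 0; it crosses the z-axis at the gridline z = 0; one x-axis crossing is at x = 0.
(d) Together with the visible shape, these determine p as stated.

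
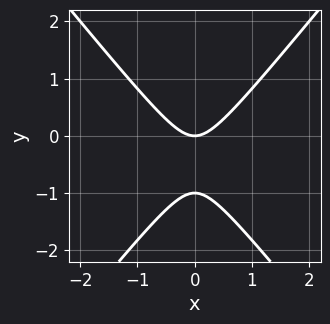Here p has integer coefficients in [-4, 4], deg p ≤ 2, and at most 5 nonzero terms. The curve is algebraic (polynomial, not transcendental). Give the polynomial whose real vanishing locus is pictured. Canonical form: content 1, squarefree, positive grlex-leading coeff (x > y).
3*x^2 - 2*y^2 - 2*y

1. Degree: a generic line meets the curve in up to 2 points, so deg p = 2.
2. Symmetries: mirror symmetry x ↦ −x ⇒ only even powers of x.
3. Against the integer gridlines: among the integer gridlines, it crosses the y-axis at y ∈ {-1, 0}; it crosses the x-axis at the gridline x = 0.
4. The integer polynomial consistent with all of this is the stated p.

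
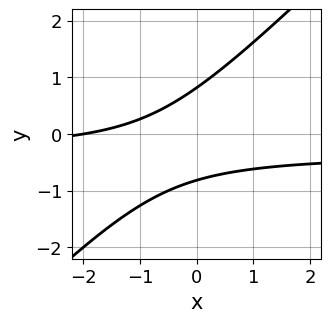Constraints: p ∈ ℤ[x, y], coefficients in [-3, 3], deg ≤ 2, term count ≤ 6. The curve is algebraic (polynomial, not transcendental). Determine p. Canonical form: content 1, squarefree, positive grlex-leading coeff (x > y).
3*x*y - 3*y^2 + x + 2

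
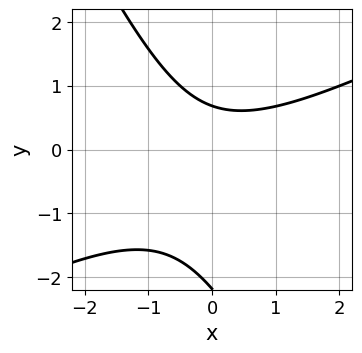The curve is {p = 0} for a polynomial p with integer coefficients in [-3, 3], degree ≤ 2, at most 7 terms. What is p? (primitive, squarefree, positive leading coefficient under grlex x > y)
First, the degree is 2 — a generic line meets the curve in up to 2 points.
Next, observable constraints: it misses every integer gridline on the x-axis.
Finally, assembling these constraints gives the stated polynomial.

2*x^2 - 3*x*y - 2*y^2 - 3*y + 3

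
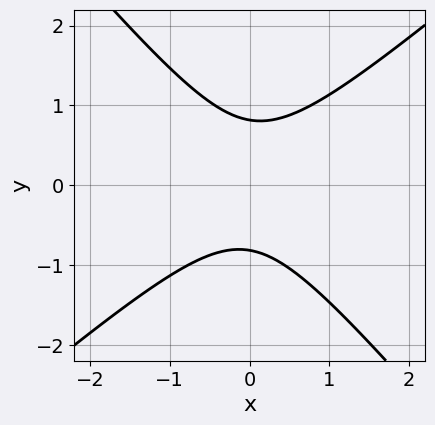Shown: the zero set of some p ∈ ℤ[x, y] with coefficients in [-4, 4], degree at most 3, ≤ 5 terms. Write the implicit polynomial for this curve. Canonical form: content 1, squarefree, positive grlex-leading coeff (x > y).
1. The degree is 2 — the shape is more complex than any degree-1 curve.
2. From the axis intercepts and sections: the curve avoids every integer x-axis point in the box.
3. Fitting integer coefficients to these (and the overall shape) gives p.

3*x^2 - x*y - 3*y^2 + 2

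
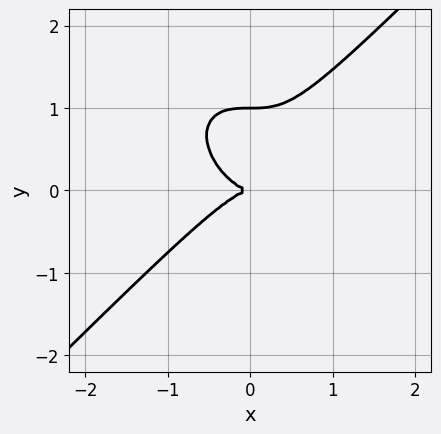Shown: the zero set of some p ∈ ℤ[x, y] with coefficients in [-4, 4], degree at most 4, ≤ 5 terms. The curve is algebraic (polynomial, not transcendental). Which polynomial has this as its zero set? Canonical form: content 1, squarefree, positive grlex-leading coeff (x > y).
1. Degree: the shape is more complex than any degree-2 curve, so deg p = 3.
2. Reading off the gridlines: it crosses the x-axis at the gridline x = 0; the y-axis gridline crossings are at y ∈ {0, 1}.
3. Assembling these constraints gives the stated polynomial.

x^3 - y^3 + y^2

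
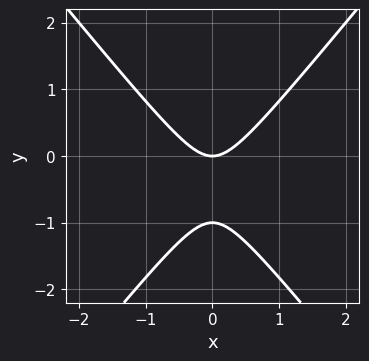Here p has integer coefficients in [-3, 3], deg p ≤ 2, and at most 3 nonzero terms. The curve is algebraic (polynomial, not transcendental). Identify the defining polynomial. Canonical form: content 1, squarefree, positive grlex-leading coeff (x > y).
3*x^2 - 2*y^2 - 2*y

1. Degree: a generic line meets the curve in up to 2 points, so deg p = 2.
2. Symmetries: it's symmetric under x → −x, forcing even powers of x.
3. Reading off the gridlines: it crosses the x-axis at the gridline x = 0; the y-axis gridline crossings are at y ∈ {-1, 0}.
4. Fitting integer coefficients to these (and the overall shape) gives p.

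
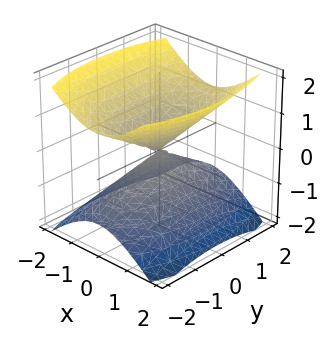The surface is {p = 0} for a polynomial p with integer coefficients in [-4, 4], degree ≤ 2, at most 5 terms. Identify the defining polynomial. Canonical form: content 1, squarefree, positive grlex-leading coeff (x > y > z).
(a) I count 2 distinct pieces.
(b) Degree: two nappes meeting at a single point; a quadric, so deg p = 2.
(c) Symmetries: it's symmetric under x → −x, forcing even powers of x; it's symmetric under y → −y, forcing even powers of y; the z ↦ −z reflection is a symmetry, so z appears only in even powers.
(d) Reading off the gridlines: it meets the x-axis at x = 0 (among the integer gridlines); it meets the z-axis at z = 0 (among the integer gridlines).
(e) Fitting integer coefficients to these (and the overall shape) gives p.

3*x^2 + y^2 - 3*z^2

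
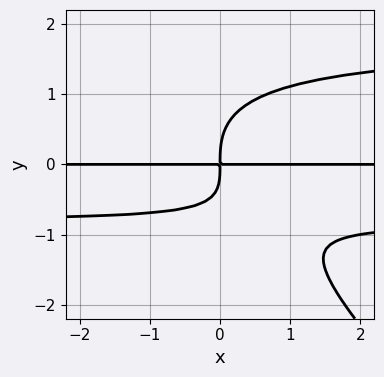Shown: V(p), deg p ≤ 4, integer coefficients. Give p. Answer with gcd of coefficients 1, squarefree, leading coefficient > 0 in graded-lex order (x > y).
2*x*y^3 + 2*y^4 - 2*x*y^2 - 3*x*y

First, the degree is 4 — a generic line meets the curve in up to 4 points.
Then, from the visible intercepts: the visible x-axis segment lies entirely on the curve.
Finally, solving for integer coefficients yields p as stated.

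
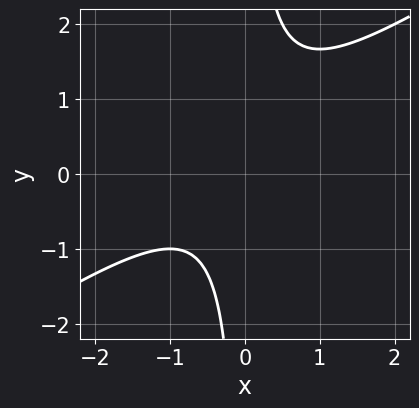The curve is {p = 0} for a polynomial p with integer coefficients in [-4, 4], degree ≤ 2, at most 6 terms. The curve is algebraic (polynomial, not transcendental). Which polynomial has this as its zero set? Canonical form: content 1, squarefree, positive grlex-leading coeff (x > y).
2*x^2 - 3*x*y + x + 2

First, deg p = 2.
Then, from the visible intercepts: the curve avoids every integer y-axis point in the box; no x-intercept at any integer in the box.
Finally, the integer polynomial consistent with all of this is the stated p.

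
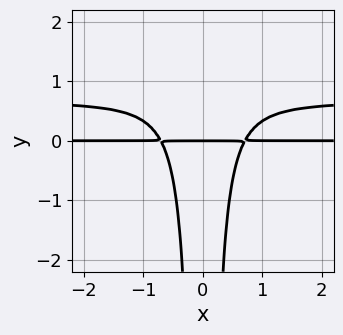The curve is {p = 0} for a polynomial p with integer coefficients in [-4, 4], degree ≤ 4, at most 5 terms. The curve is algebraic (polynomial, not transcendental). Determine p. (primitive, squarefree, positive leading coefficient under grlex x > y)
First, the degree is 4 — the shape is more complex than any degree-3 curve.
Then, symmetries: the x ↦ −x reflection is a symmetry, so x appears only in even powers.
Next, observable constraints: the visible x-axis segment lies entirely on the curve; it meets the y-axis at y = 0 (among the integer gridlines).
Finally, putting this together gives p.

3*x^2*y^2 - 2*x^2*y + y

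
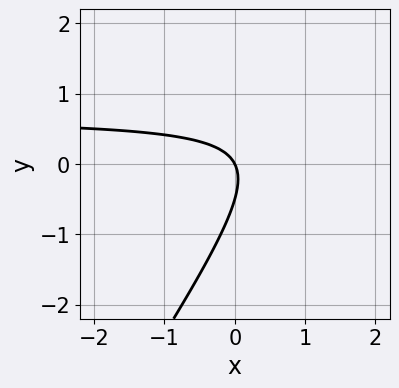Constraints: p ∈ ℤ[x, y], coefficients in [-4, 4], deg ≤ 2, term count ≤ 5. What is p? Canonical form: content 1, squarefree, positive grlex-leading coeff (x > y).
3*x*y - 2*y^2 - 2*x - y

deg p = 2. No degree-1 curve has this shape.
From the axis intercepts and sections: it crosses the x-axis at the gridline x = 0; one y-axis crossing is at y = 0.
The integer polynomial consistent with all of this is the stated p.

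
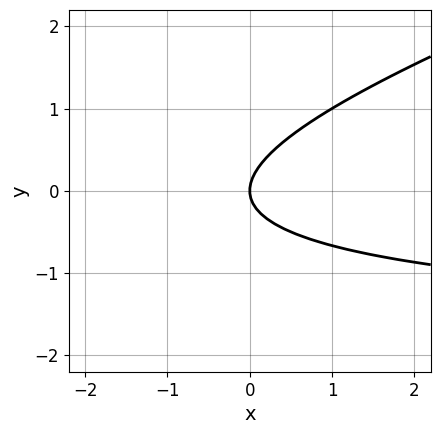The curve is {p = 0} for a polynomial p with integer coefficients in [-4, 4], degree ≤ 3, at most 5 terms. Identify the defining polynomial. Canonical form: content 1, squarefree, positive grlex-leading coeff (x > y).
x*y - 3*y^2 + 2*x

First, the degree is 2 — the shape is more complex than any degree-1 curve.
Next, checking where it meets the axes: one y-axis crossing is at y = 0; one x-axis crossing is at x = 0.
Finally, matching integer coefficients to the picture gives p.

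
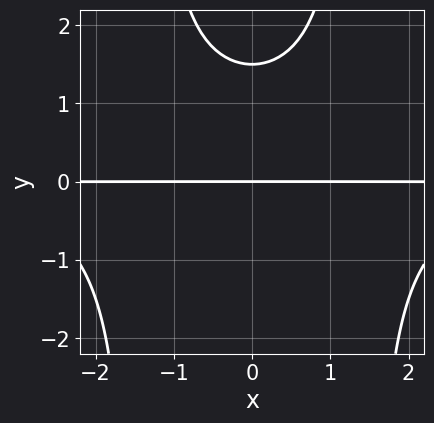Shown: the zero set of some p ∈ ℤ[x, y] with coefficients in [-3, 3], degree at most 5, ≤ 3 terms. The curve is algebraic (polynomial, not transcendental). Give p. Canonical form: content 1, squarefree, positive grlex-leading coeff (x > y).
First, degree: the shape is more complex than any degree-3 curve, so deg p = 4.
Then, symmetries: mirror symmetry x ↦ −x ⇒ only even powers of x.
Then, from the visible intercepts: the visible x-axis segment lies entirely on the curve; it crosses the y-axis at the gridline y = 0.
Finally, putting this together gives p.

x^2*y^2 - 2*y^2 + 3*y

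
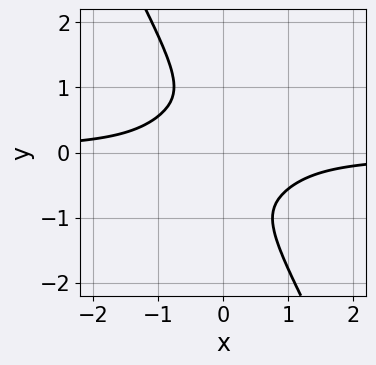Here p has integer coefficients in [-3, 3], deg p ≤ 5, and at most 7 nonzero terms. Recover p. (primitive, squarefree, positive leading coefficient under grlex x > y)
deg p = 4.
Observable constraints: no x-intercept at any integer in the box; the curve avoids every integer y-axis point in the box.
Putting this together gives p.

3*x^3*y + 3*x*y^3 + 2*y^4 + x^2 + 1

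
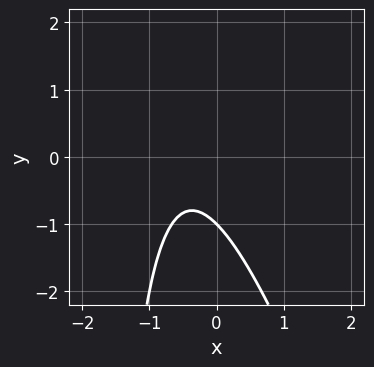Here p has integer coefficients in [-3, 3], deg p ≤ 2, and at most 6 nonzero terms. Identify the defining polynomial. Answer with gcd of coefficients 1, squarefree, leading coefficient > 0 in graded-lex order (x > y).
3*x^2 + x*y + 3*x + 2*y + 2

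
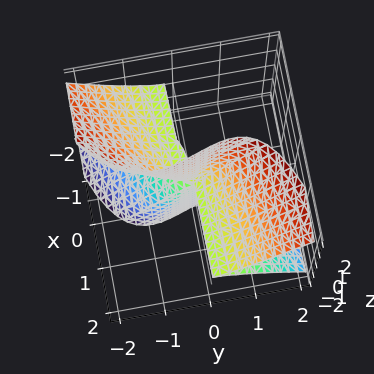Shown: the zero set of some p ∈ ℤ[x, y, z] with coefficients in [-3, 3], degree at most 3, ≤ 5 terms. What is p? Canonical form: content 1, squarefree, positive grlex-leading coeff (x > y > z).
Degree: a generic line meets the surface in up to 3 points, so deg p = 3.
Reading off the gridlines: one y-axis crossing is at y = 0; the visible z-axis segment lies entirely on the surface; the visible x-axis segment lies entirely on the surface.
Putting this together gives p.

x*y*z - 3*x*z^2 + 2*y^3 - y*z^2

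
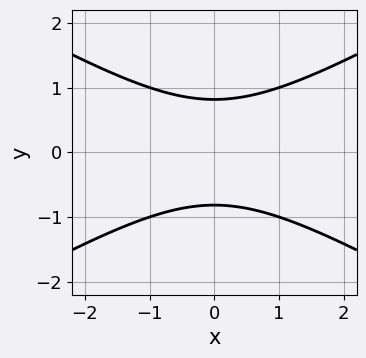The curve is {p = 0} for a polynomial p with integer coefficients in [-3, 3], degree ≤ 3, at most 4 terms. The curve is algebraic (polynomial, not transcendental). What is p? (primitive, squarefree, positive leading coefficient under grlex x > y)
x^2 - 3*y^2 + 2

The degree is 2 — no degree-1 curve has this shape.
Symmetries: the y ↦ −y reflection is a symmetry, so y appears only in even powers; the x ↦ −x reflection is a symmetry, so x appears only in even powers.
Checking where it meets the axes: no x-intercept at any integer in the box.
The integer polynomial consistent with all of this is the stated p.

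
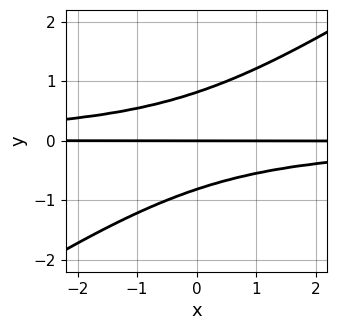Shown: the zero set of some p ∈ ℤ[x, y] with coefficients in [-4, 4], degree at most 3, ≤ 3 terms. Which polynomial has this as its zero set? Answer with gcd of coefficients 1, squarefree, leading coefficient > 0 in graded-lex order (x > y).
2*x*y^2 - 3*y^3 + 2*y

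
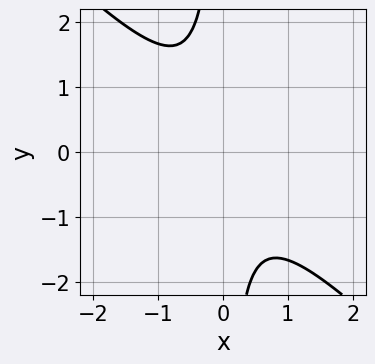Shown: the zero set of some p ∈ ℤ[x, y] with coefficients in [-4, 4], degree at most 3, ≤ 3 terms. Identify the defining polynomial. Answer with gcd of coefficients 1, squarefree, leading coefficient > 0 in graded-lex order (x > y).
The degree is 2 — no degree-1 curve has this shape.
Against the integer gridlines: it misses every integer gridline on the x-axis; it misses every integer gridline on the y-axis.
Solving for integer coefficients yields p as stated.

3*x^2 + 3*x*y + 2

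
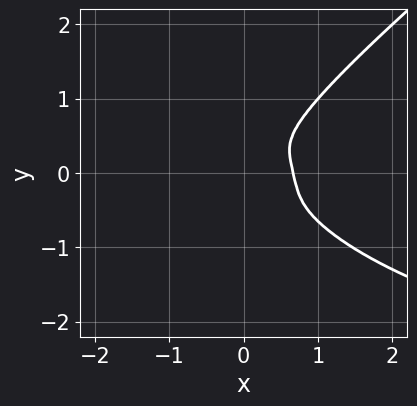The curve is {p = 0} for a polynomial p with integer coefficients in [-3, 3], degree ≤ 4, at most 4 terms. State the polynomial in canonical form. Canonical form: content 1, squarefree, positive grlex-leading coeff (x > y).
deg p = 4. No degree-3 curve has this shape.
Putting this together gives p.

x^3*y - 2*y^4 + 3*x^3 - 2*x^2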